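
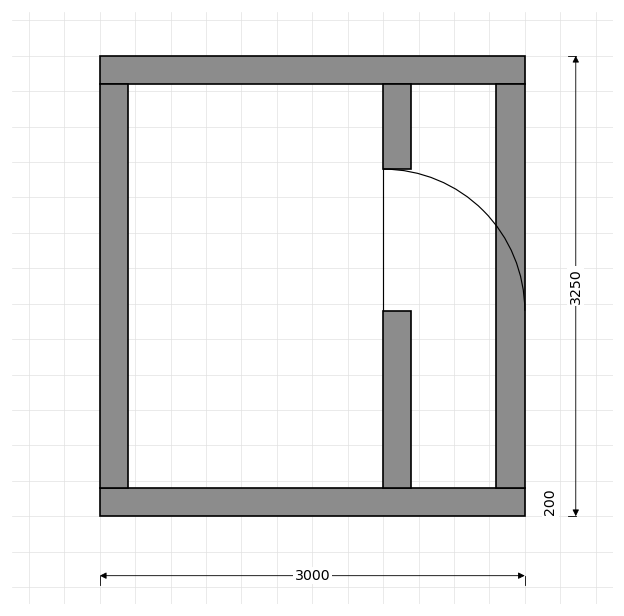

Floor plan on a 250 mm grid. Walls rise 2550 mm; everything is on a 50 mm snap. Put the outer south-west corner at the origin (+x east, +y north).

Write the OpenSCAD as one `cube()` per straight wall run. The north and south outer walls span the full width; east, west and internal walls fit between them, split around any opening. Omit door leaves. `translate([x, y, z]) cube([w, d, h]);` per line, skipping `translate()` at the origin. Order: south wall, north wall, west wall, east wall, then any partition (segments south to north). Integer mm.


cube([3000, 200, 2550]);
translate([0, 3050, 0]) cube([3000, 200, 2550]);
translate([0, 200, 0]) cube([200, 2850, 2550]);
translate([2800, 200, 0]) cube([200, 2850, 2550]);
translate([2000, 200, 0]) cube([200, 1250, 2550]);
translate([2000, 2450, 0]) cube([200, 600, 2550]);


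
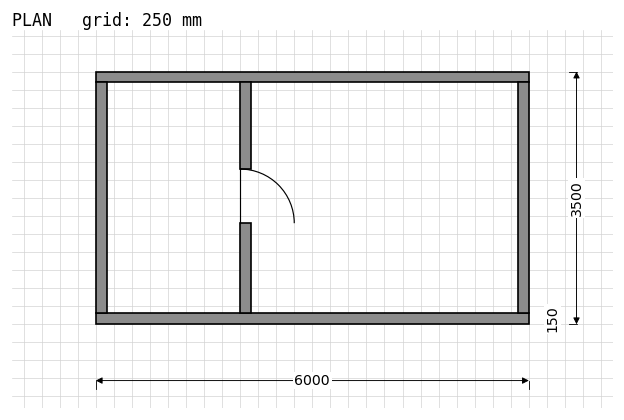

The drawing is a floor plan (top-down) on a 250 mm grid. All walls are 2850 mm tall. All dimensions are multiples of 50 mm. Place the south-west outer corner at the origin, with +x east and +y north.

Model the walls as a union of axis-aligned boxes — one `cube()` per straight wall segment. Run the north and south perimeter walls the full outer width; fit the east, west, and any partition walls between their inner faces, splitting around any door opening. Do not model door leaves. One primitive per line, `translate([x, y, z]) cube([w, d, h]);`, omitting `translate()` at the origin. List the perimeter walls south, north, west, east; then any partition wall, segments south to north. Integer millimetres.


cube([6000, 150, 2850]);
translate([0, 3350, 0]) cube([6000, 150, 2850]);
translate([0, 150, 0]) cube([150, 3200, 2850]);
translate([5850, 150, 0]) cube([150, 3200, 2850]);
translate([2000, 150, 0]) cube([150, 1250, 2850]);
translate([2000, 2150, 0]) cube([150, 1200, 2850]);


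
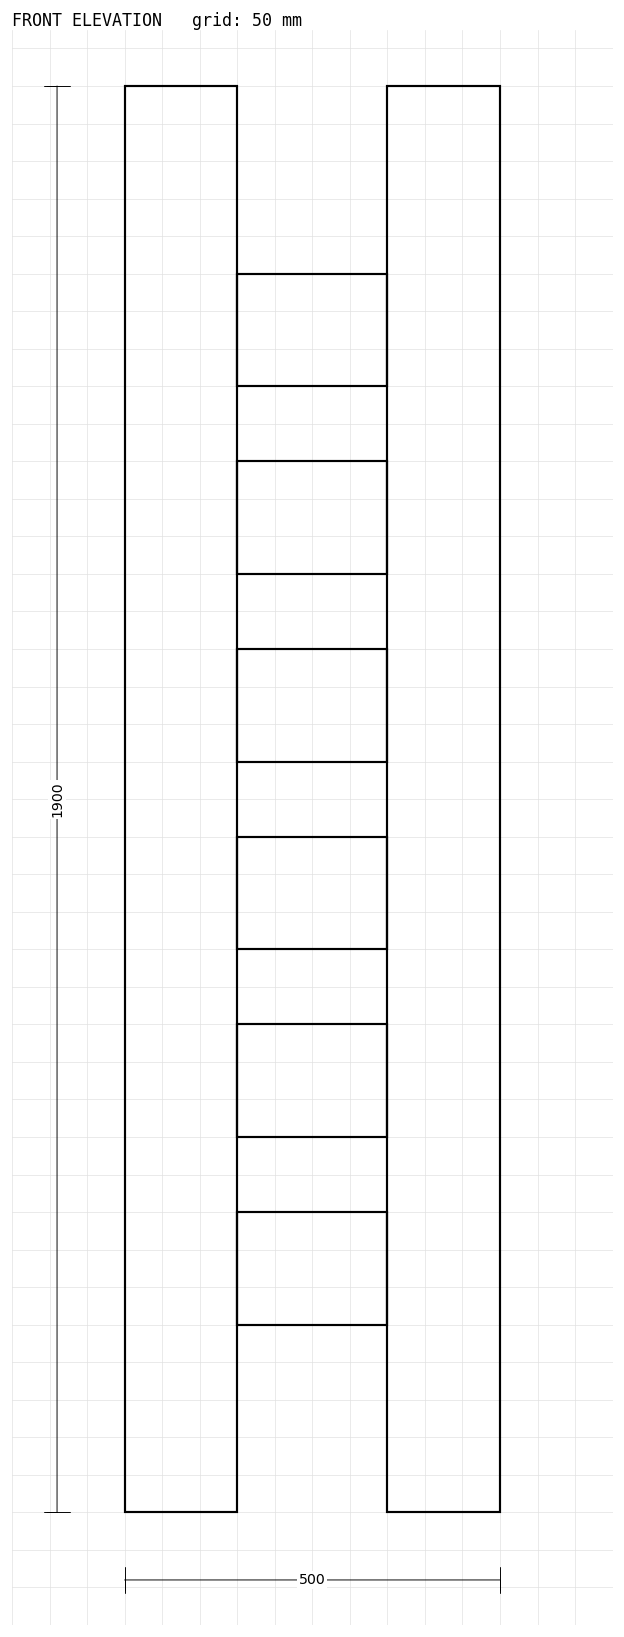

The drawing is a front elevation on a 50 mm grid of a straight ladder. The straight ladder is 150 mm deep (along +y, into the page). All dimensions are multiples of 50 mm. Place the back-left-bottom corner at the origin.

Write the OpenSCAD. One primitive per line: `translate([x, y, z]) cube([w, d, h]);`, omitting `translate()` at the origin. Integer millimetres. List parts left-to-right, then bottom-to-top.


cube([150, 150, 1900]);
translate([150, 0, 250]) cube([200, 150, 150]);
translate([150, 0, 500]) cube([200, 150, 150]);
translate([150, 0, 750]) cube([200, 150, 150]);
translate([150, 0, 1000]) cube([200, 150, 150]);
translate([150, 0, 1250]) cube([200, 150, 150]);
translate([150, 0, 1500]) cube([200, 150, 150]);
translate([350, 0, 0]) cube([150, 150, 1900]);


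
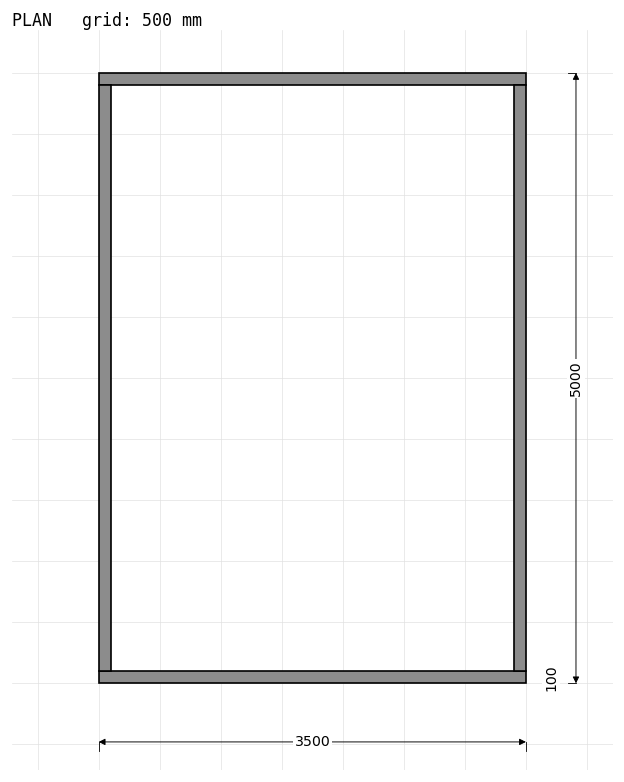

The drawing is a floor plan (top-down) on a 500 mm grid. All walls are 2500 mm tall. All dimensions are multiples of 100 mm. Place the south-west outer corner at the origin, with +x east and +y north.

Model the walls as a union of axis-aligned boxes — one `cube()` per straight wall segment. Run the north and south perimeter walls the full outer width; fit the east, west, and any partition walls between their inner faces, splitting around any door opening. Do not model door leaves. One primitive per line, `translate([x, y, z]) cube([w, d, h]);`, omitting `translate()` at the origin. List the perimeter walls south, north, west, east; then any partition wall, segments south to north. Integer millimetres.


cube([3500, 100, 2500]);
translate([0, 4900, 0]) cube([3500, 100, 2500]);
translate([0, 100, 0]) cube([100, 4800, 2500]);
translate([3400, 100, 0]) cube([100, 4800, 2500]);


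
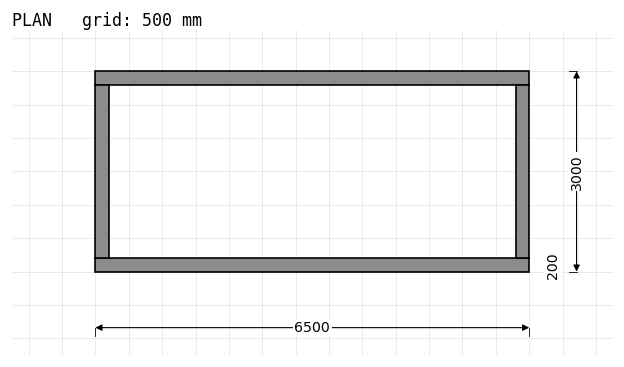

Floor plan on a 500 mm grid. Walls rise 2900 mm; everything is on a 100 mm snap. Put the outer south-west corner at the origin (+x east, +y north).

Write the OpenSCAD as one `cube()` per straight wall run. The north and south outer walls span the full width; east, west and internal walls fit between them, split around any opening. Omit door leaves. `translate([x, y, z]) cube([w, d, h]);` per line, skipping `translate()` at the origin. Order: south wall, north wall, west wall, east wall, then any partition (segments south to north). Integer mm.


cube([6500, 200, 2900]);
translate([0, 2800, 0]) cube([6500, 200, 2900]);
translate([0, 200, 0]) cube([200, 2600, 2900]);
translate([6300, 200, 0]) cube([200, 2600, 2900]);


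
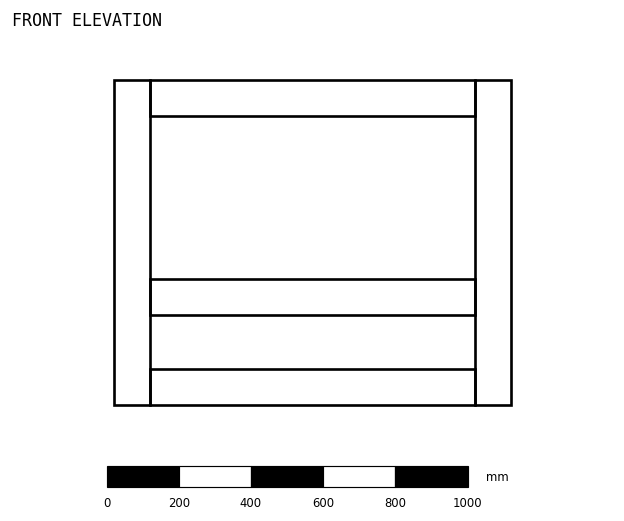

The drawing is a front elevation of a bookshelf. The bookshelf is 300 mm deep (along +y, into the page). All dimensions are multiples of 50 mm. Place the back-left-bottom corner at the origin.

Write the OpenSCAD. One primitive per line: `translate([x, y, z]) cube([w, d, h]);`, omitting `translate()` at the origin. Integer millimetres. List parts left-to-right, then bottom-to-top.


cube([100, 300, 900]);
translate([100, 0, 0]) cube([900, 300, 100]);
translate([100, 0, 250]) cube([900, 300, 100]);
translate([100, 0, 800]) cube([900, 300, 100]);
translate([1000, 0, 0]) cube([100, 300, 900]);


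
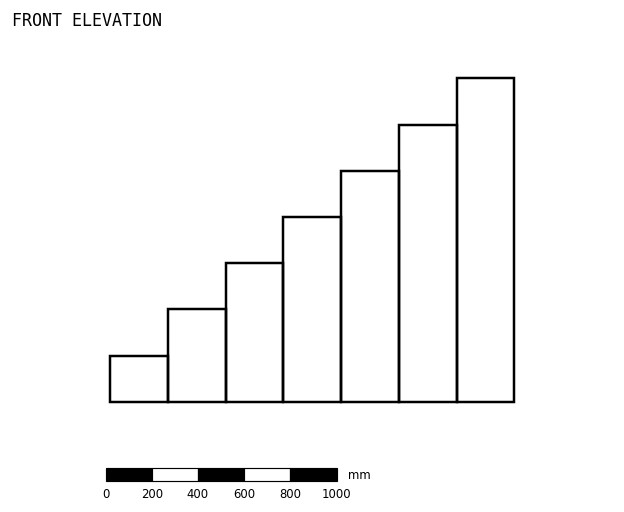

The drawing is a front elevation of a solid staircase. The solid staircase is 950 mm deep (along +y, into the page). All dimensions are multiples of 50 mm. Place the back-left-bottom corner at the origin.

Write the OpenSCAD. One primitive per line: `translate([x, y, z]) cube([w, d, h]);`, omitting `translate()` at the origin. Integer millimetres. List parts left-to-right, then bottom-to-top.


cube([250, 950, 200]);
translate([250, 0, 0]) cube([250, 950, 400]);
translate([500, 0, 0]) cube([250, 950, 600]);
translate([750, 0, 0]) cube([250, 950, 800]);
translate([1000, 0, 0]) cube([250, 950, 1000]);
translate([1250, 0, 0]) cube([250, 950, 1200]);
translate([1500, 0, 0]) cube([250, 950, 1400]);


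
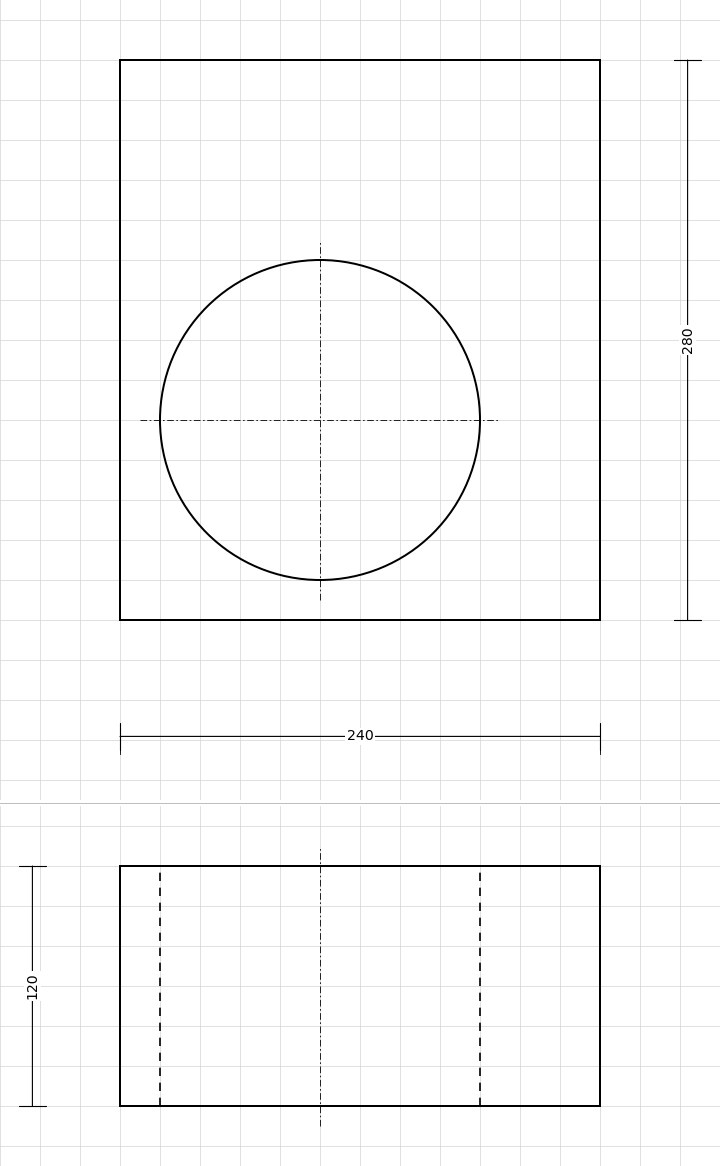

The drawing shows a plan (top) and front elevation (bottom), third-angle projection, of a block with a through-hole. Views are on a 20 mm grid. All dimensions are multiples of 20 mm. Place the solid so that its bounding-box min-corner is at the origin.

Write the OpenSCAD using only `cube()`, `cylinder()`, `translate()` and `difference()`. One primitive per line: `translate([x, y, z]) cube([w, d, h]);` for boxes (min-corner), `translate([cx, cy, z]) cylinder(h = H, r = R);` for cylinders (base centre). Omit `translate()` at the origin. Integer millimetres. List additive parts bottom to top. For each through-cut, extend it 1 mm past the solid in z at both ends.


difference() {
  cube([240, 280, 120]);
  translate([100, 100, -1]) cylinder(h = 122, r = 80);
}


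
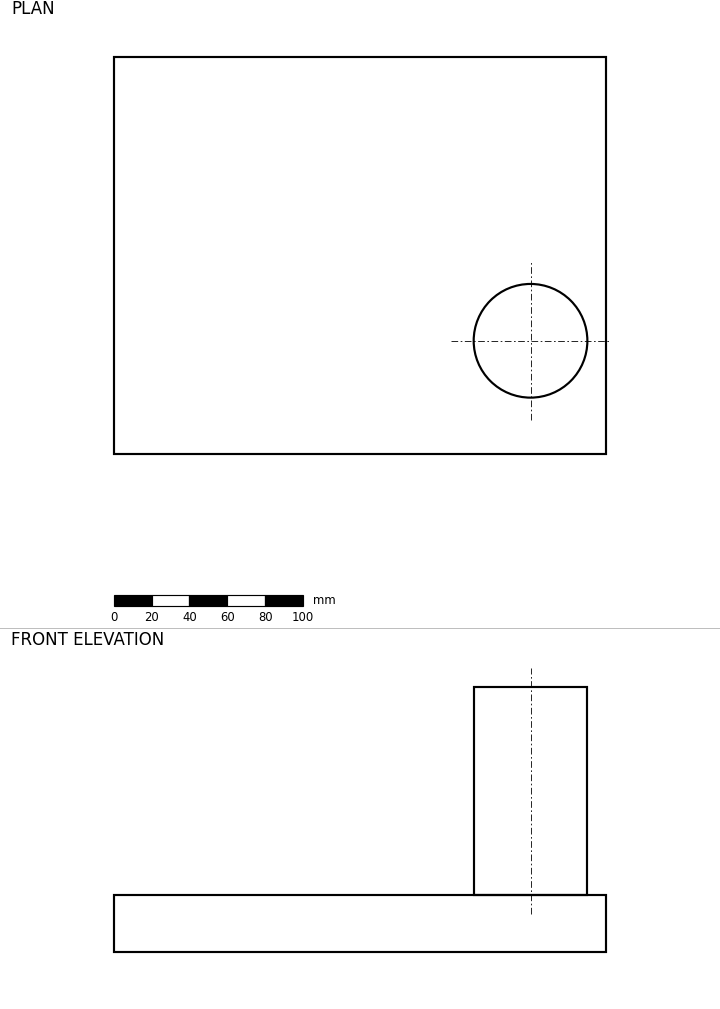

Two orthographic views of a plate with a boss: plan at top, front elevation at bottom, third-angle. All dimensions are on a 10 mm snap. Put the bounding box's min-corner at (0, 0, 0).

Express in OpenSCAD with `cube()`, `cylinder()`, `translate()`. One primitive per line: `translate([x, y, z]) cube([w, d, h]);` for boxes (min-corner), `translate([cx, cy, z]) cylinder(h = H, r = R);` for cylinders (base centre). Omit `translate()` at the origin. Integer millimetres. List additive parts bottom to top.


cube([260, 210, 30]);
translate([220, 60, 30]) cylinder(h = 110, r = 30);


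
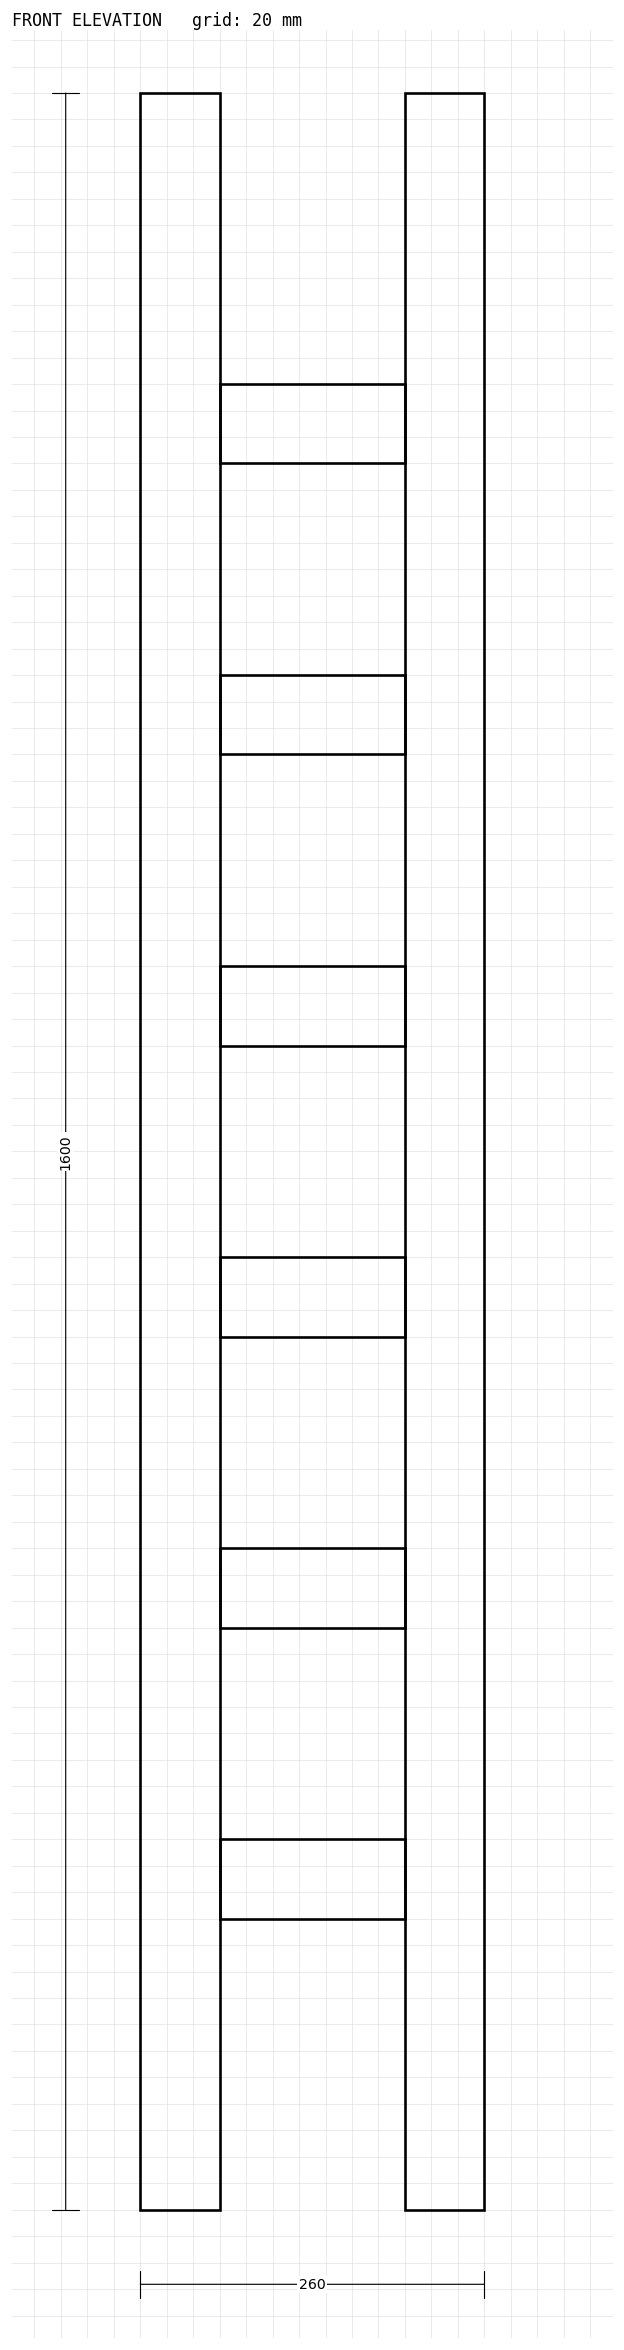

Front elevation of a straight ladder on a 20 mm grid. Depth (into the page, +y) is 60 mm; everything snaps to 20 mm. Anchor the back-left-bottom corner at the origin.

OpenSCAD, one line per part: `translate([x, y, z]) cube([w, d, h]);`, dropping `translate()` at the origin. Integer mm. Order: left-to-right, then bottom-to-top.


cube([60, 60, 1600]);
translate([60, 0, 220]) cube([140, 60, 60]);
translate([60, 0, 440]) cube([140, 60, 60]);
translate([60, 0, 660]) cube([140, 60, 60]);
translate([60, 0, 880]) cube([140, 60, 60]);
translate([60, 0, 1100]) cube([140, 60, 60]);
translate([60, 0, 1320]) cube([140, 60, 60]);
translate([200, 0, 0]) cube([60, 60, 1600]);


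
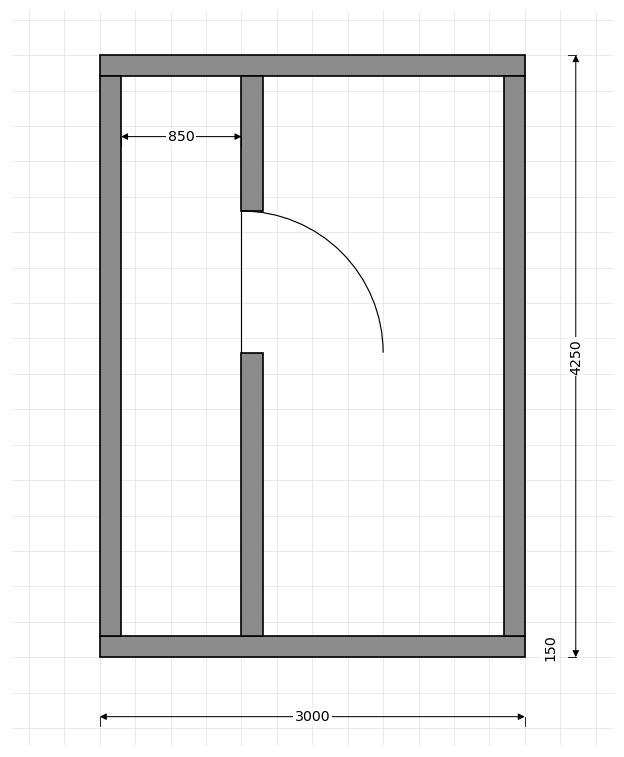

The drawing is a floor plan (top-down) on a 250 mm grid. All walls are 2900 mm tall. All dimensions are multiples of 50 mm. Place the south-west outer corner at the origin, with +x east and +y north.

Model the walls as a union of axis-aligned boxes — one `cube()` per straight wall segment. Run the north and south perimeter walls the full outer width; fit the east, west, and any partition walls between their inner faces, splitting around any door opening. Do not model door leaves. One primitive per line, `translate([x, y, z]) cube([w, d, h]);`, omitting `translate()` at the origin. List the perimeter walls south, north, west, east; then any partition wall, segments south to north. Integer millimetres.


cube([3000, 150, 2900]);
translate([0, 4100, 0]) cube([3000, 150, 2900]);
translate([0, 150, 0]) cube([150, 3950, 2900]);
translate([2850, 150, 0]) cube([150, 3950, 2900]);
translate([1000, 150, 0]) cube([150, 2000, 2900]);
translate([1000, 3150, 0]) cube([150, 950, 2900]);


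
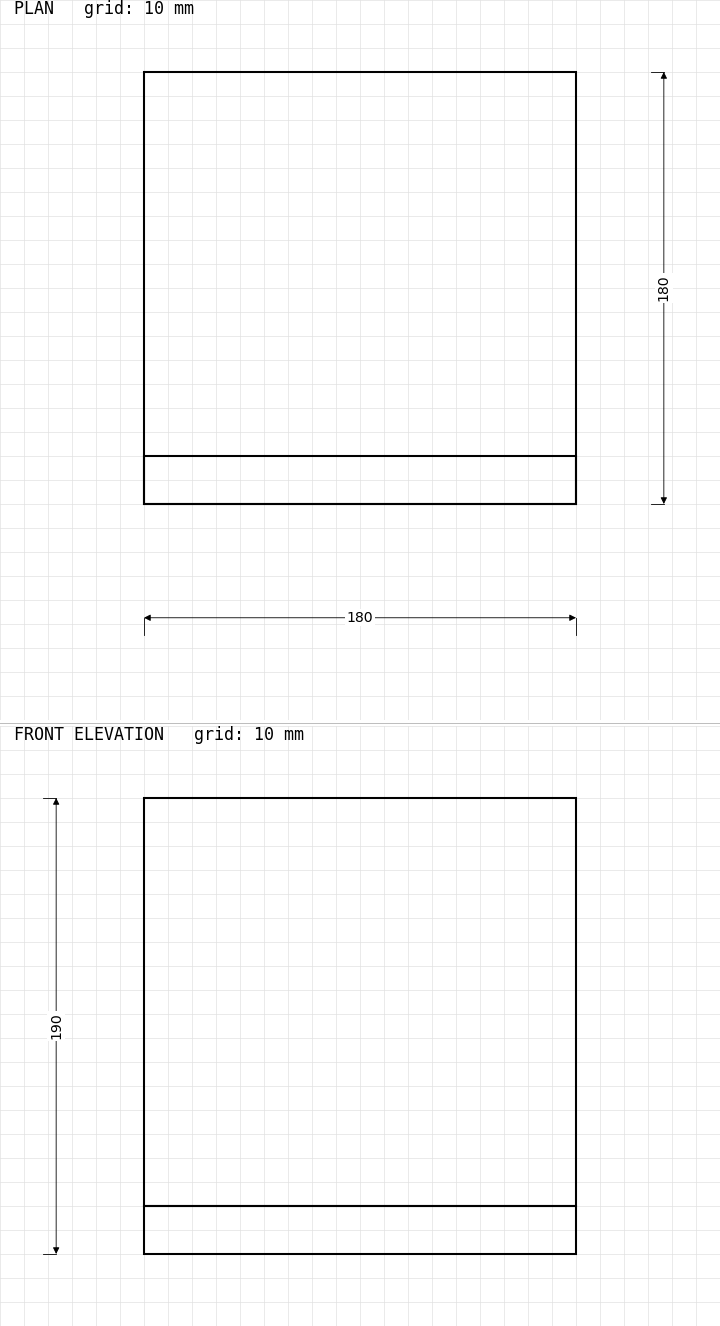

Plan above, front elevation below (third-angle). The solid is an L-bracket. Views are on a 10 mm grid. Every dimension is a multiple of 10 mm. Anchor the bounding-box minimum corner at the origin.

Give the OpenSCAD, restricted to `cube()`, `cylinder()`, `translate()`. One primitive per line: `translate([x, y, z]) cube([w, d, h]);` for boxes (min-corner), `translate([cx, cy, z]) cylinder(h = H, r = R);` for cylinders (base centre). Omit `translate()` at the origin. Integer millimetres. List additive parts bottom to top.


cube([180, 180, 20]);
translate([0, 0, 20]) cube([180, 20, 170]);


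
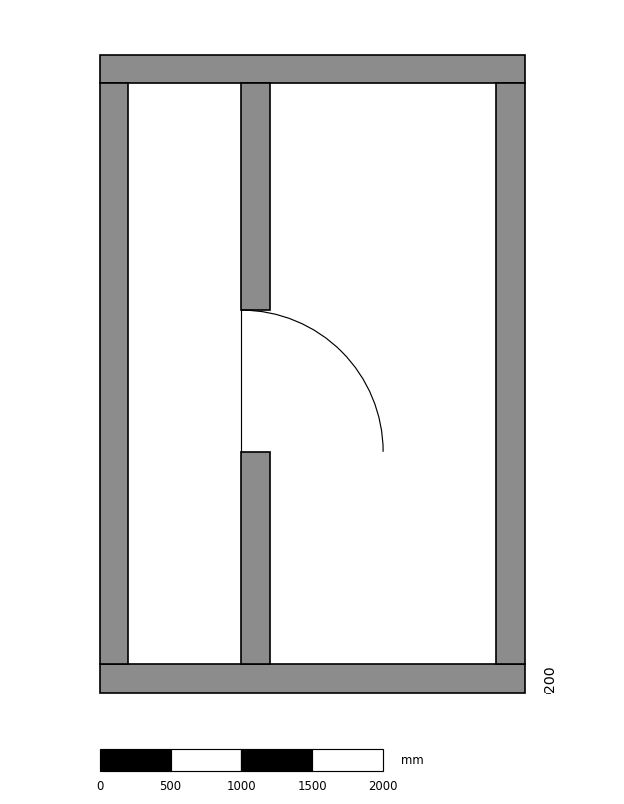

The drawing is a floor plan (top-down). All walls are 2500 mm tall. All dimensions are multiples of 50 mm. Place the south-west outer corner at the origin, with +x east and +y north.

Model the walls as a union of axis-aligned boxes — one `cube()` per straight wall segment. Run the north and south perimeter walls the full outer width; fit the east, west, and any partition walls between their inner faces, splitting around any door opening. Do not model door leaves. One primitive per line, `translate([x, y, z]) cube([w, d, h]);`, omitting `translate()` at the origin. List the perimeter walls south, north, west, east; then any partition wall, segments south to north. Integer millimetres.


cube([3000, 200, 2500]);
translate([0, 4300, 0]) cube([3000, 200, 2500]);
translate([0, 200, 0]) cube([200, 4100, 2500]);
translate([2800, 200, 0]) cube([200, 4100, 2500]);
translate([1000, 200, 0]) cube([200, 1500, 2500]);
translate([1000, 2700, 0]) cube([200, 1600, 2500]);


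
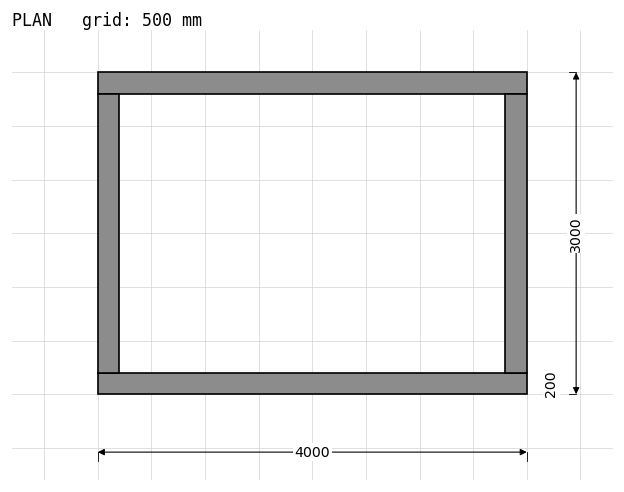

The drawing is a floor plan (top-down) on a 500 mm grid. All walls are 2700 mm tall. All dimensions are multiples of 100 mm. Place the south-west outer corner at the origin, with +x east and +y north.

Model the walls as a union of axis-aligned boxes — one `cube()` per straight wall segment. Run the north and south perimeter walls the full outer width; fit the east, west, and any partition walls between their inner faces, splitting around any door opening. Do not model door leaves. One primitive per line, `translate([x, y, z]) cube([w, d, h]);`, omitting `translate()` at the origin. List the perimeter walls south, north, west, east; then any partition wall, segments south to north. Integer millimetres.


cube([4000, 200, 2700]);
translate([0, 2800, 0]) cube([4000, 200, 2700]);
translate([0, 200, 0]) cube([200, 2600, 2700]);
translate([3800, 200, 0]) cube([200, 2600, 2700]);


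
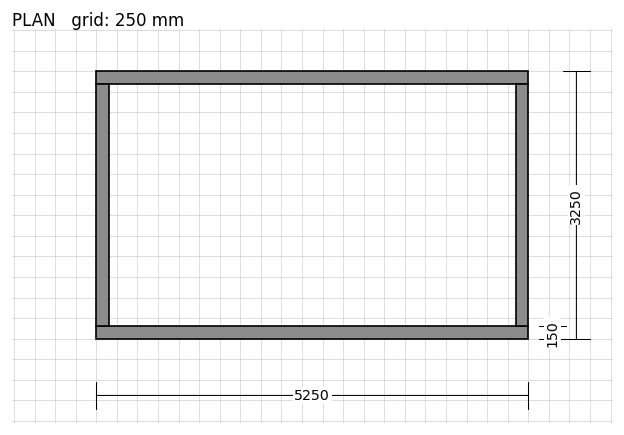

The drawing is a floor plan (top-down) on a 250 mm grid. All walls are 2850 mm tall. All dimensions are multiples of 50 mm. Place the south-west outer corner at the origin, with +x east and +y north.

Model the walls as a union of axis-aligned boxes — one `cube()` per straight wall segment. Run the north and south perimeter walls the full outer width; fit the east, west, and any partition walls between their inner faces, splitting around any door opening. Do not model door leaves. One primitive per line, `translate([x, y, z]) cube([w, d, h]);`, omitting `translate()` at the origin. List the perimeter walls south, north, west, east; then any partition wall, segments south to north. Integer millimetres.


cube([5250, 150, 2850]);
translate([0, 3100, 0]) cube([5250, 150, 2850]);
translate([0, 150, 0]) cube([150, 2950, 2850]);
translate([5100, 150, 0]) cube([150, 2950, 2850]);


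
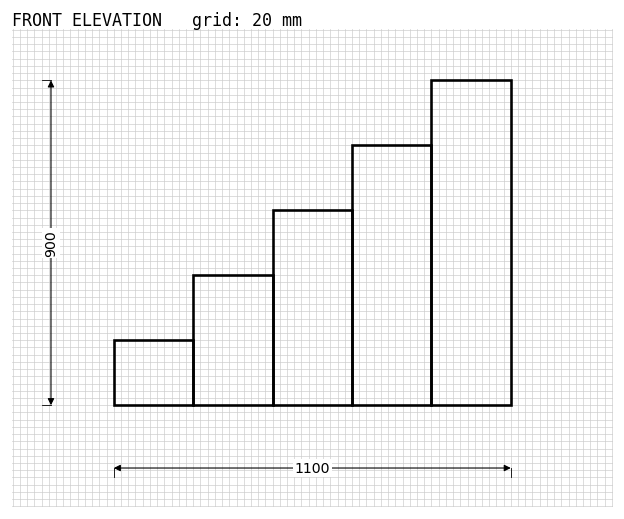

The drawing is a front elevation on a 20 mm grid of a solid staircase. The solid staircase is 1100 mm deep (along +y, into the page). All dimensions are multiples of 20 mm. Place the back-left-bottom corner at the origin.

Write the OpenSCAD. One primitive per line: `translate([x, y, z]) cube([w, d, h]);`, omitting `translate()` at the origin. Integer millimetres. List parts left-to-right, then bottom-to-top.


cube([220, 1100, 180]);
translate([220, 0, 0]) cube([220, 1100, 360]);
translate([440, 0, 0]) cube([220, 1100, 540]);
translate([660, 0, 0]) cube([220, 1100, 720]);
translate([880, 0, 0]) cube([220, 1100, 900]);


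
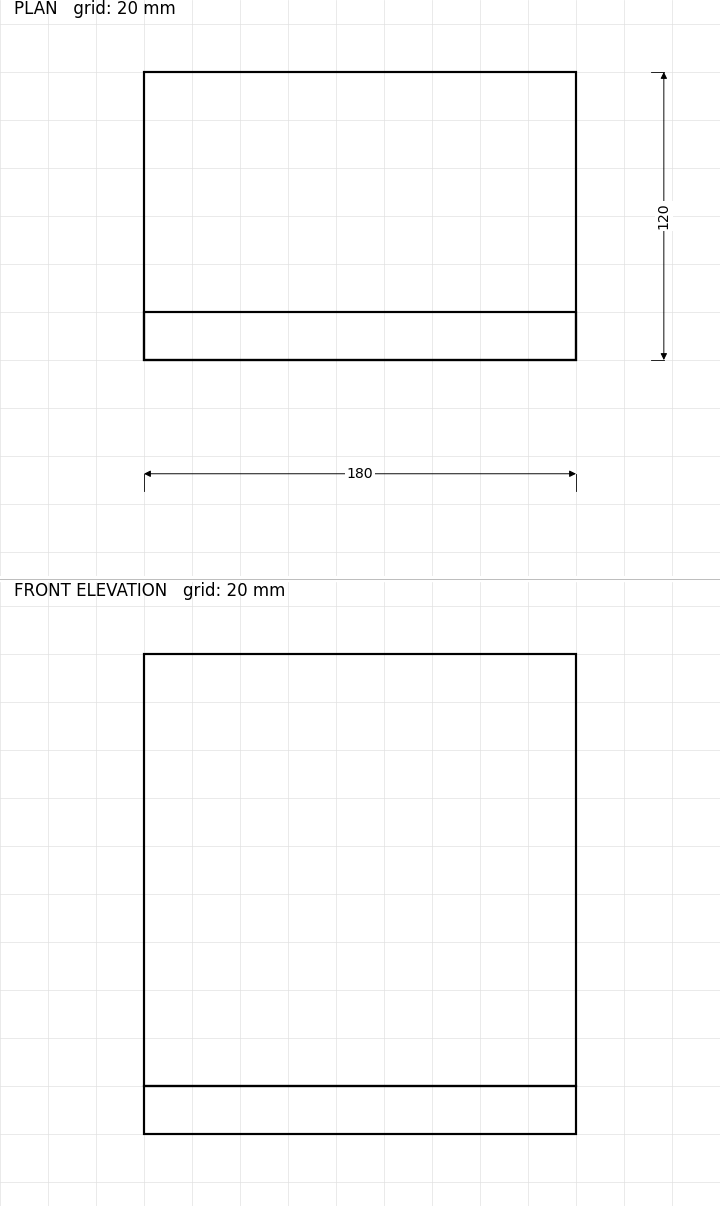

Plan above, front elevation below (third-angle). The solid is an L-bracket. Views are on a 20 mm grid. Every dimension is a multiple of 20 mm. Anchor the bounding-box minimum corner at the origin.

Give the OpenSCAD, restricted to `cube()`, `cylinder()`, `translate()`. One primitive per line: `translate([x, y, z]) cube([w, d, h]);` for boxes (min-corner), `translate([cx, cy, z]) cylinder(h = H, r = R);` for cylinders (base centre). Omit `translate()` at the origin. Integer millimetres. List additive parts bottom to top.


cube([180, 120, 20]);
translate([0, 0, 20]) cube([180, 20, 180]);


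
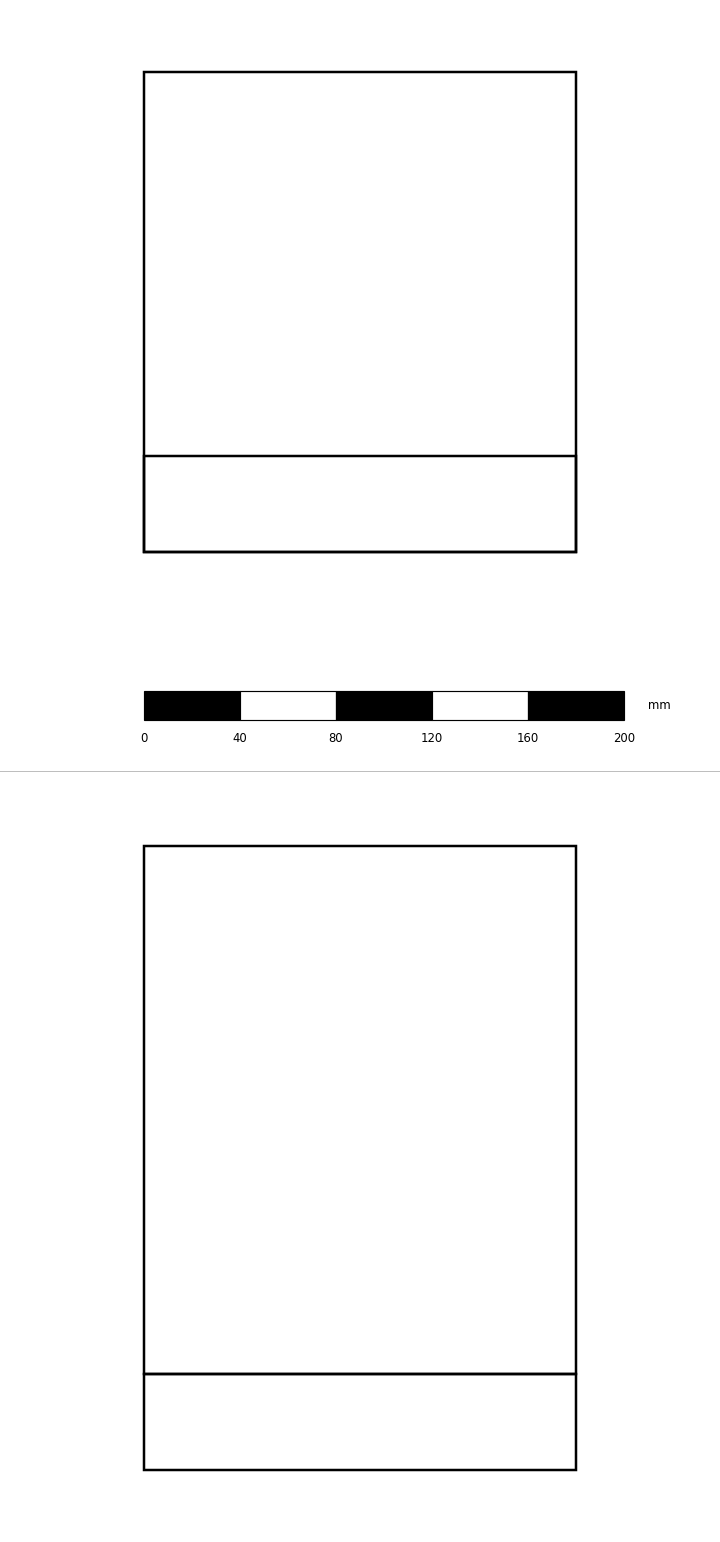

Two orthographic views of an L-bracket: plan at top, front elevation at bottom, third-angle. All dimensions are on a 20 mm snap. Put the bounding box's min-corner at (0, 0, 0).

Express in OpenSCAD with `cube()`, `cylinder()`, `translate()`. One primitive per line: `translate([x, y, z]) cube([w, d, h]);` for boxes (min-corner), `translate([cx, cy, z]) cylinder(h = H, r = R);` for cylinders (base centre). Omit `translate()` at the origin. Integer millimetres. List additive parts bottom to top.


cube([180, 200, 40]);
translate([0, 0, 40]) cube([180, 40, 220]);


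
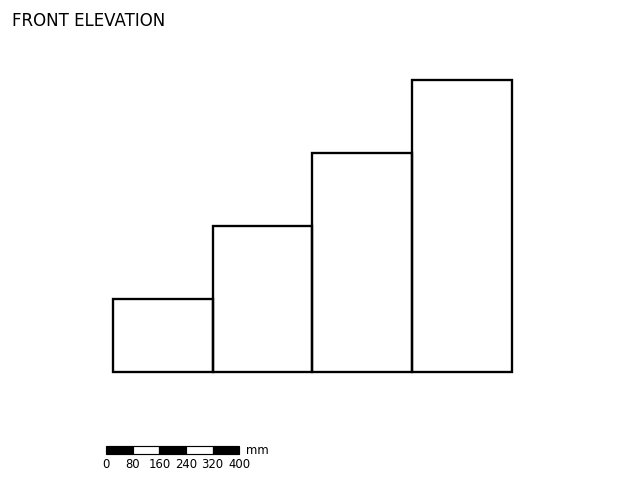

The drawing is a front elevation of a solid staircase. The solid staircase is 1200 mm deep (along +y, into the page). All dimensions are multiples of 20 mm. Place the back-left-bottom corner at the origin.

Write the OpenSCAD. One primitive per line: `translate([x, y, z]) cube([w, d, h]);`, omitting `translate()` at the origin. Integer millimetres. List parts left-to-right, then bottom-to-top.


cube([300, 1200, 220]);
translate([300, 0, 0]) cube([300, 1200, 440]);
translate([600, 0, 0]) cube([300, 1200, 660]);
translate([900, 0, 0]) cube([300, 1200, 880]);


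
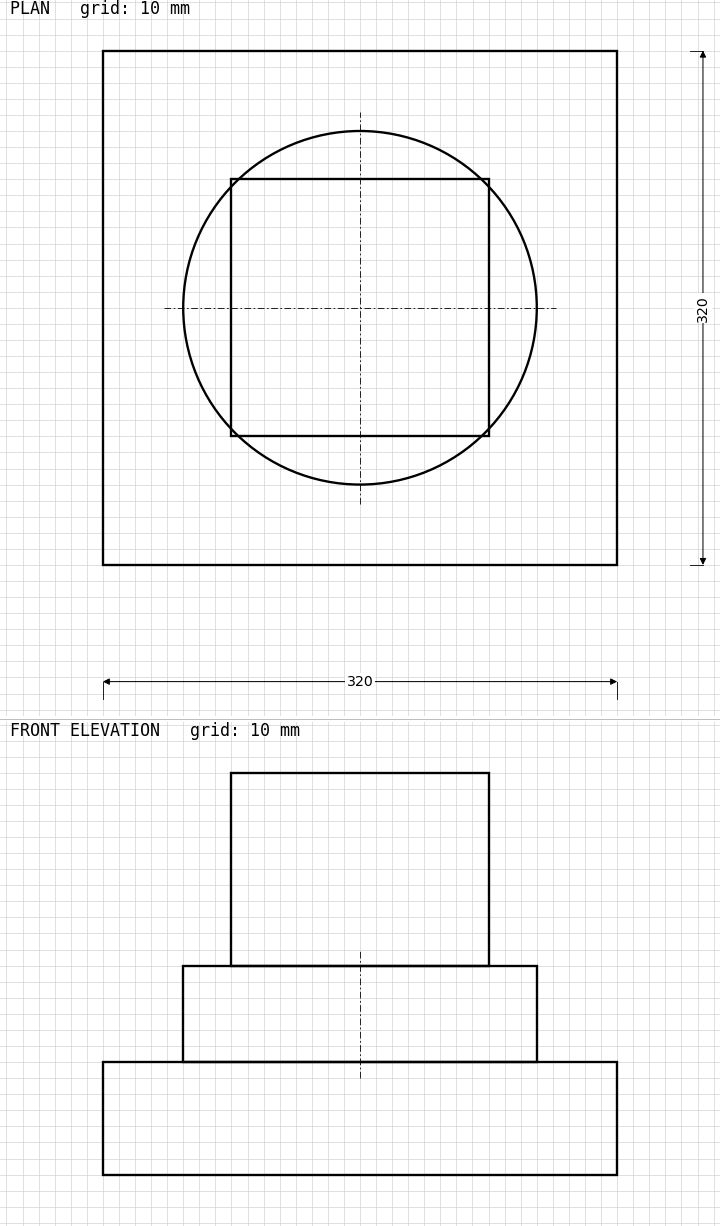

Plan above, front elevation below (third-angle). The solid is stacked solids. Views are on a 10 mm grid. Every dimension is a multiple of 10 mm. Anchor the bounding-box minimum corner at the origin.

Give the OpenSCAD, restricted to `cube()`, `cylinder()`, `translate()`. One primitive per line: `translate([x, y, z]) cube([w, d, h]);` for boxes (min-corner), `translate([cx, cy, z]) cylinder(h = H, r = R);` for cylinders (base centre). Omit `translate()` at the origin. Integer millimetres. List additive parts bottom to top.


cube([320, 320, 70]);
translate([160, 160, 70]) cylinder(h = 60, r = 110);
translate([80, 80, 130]) cube([160, 160, 120]);


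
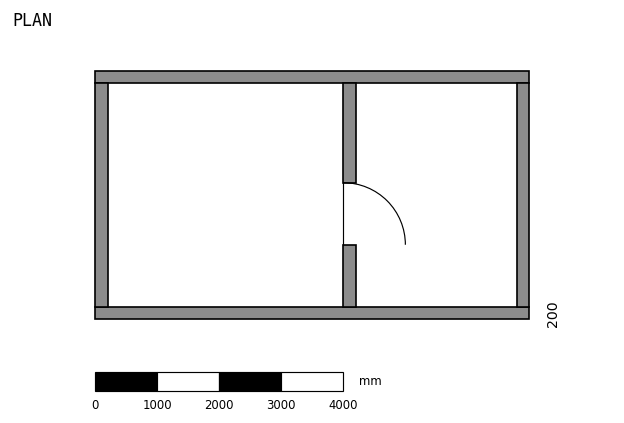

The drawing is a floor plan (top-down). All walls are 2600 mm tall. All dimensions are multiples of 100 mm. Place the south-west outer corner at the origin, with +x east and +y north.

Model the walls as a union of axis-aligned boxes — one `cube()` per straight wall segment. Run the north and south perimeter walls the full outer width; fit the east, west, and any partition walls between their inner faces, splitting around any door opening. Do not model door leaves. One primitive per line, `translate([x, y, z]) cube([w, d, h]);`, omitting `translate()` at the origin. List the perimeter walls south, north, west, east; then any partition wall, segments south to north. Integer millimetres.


cube([7000, 200, 2600]);
translate([0, 3800, 0]) cube([7000, 200, 2600]);
translate([0, 200, 0]) cube([200, 3600, 2600]);
translate([6800, 200, 0]) cube([200, 3600, 2600]);
translate([4000, 200, 0]) cube([200, 1000, 2600]);
translate([4000, 2200, 0]) cube([200, 1600, 2600]);


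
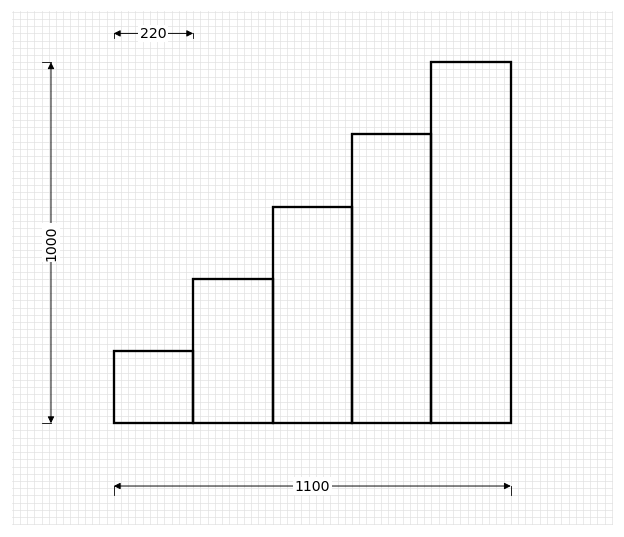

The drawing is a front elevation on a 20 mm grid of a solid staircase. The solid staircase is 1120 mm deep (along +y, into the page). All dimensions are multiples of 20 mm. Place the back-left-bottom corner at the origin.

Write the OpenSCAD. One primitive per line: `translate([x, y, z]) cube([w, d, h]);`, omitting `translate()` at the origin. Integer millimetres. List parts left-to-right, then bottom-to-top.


cube([220, 1120, 200]);
translate([220, 0, 0]) cube([220, 1120, 400]);
translate([440, 0, 0]) cube([220, 1120, 600]);
translate([660, 0, 0]) cube([220, 1120, 800]);
translate([880, 0, 0]) cube([220, 1120, 1000]);


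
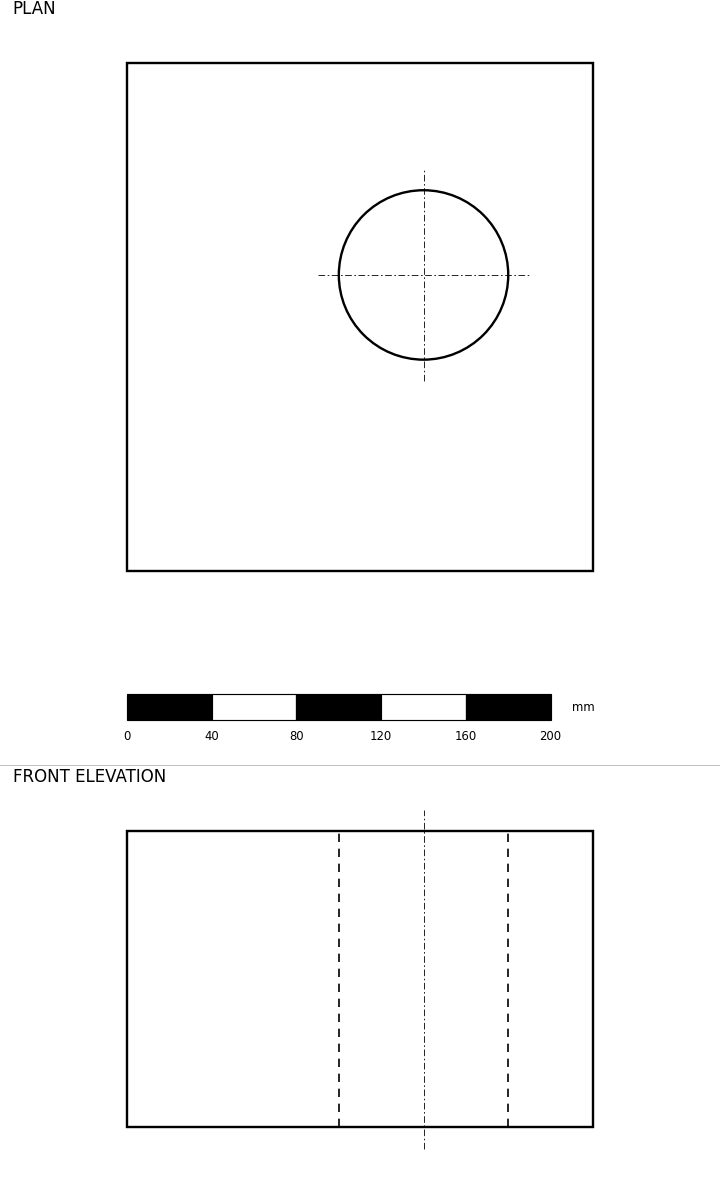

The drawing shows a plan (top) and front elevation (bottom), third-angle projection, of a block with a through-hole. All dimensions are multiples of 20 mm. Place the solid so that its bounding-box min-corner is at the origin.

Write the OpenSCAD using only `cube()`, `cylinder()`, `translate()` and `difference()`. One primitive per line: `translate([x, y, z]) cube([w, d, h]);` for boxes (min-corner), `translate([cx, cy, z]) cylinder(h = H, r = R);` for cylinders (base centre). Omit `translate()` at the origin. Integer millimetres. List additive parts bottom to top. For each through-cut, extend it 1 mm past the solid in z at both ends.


difference() {
  cube([220, 240, 140]);
  translate([140, 140, -1]) cylinder(h = 142, r = 40);
}


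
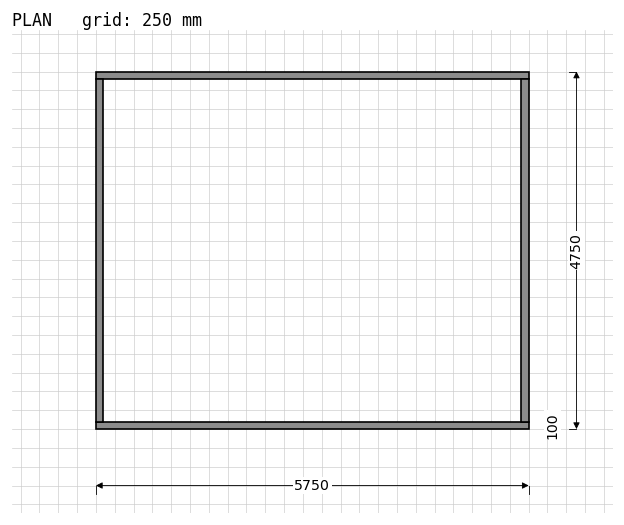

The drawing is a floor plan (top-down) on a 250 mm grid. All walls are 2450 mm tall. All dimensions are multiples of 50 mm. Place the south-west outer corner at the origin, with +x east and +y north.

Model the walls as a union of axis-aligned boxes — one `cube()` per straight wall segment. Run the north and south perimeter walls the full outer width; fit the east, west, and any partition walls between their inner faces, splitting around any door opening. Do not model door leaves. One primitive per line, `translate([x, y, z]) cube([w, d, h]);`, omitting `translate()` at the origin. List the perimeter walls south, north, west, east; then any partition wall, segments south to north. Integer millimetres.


cube([5750, 100, 2450]);
translate([0, 4650, 0]) cube([5750, 100, 2450]);
translate([0, 100, 0]) cube([100, 4550, 2450]);
translate([5650, 100, 0]) cube([100, 4550, 2450]);


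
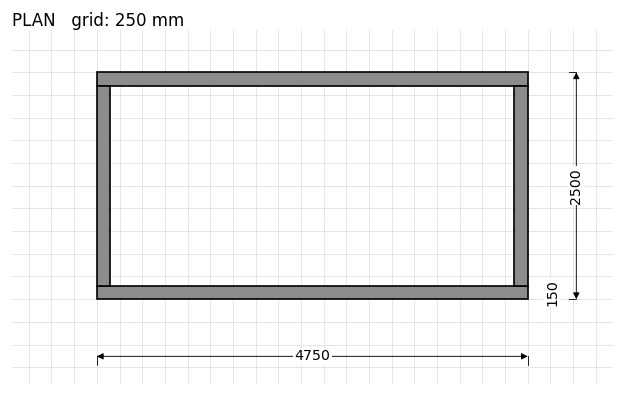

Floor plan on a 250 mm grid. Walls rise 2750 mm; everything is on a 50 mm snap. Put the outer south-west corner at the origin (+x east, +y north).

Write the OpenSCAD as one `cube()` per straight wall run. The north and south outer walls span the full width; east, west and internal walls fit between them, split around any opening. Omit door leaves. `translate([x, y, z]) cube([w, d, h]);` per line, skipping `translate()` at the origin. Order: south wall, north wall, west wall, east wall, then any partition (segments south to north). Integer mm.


cube([4750, 150, 2750]);
translate([0, 2350, 0]) cube([4750, 150, 2750]);
translate([0, 150, 0]) cube([150, 2200, 2750]);
translate([4600, 150, 0]) cube([150, 2200, 2750]);


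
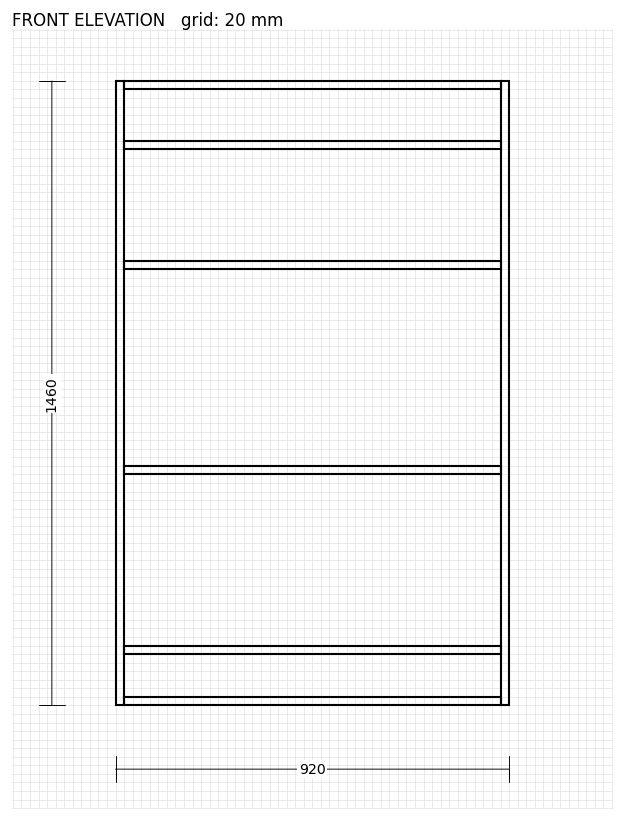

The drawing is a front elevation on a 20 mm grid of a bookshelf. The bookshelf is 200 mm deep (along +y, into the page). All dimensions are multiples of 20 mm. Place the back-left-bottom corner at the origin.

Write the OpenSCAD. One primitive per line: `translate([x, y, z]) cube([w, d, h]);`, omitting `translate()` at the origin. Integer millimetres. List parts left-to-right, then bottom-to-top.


cube([20, 200, 1460]);
translate([20, 0, 0]) cube([880, 200, 20]);
translate([20, 0, 120]) cube([880, 200, 20]);
translate([20, 0, 540]) cube([880, 200, 20]);
translate([20, 0, 1020]) cube([880, 200, 20]);
translate([20, 0, 1300]) cube([880, 200, 20]);
translate([20, 0, 1440]) cube([880, 200, 20]);
translate([900, 0, 0]) cube([20, 200, 1460]);


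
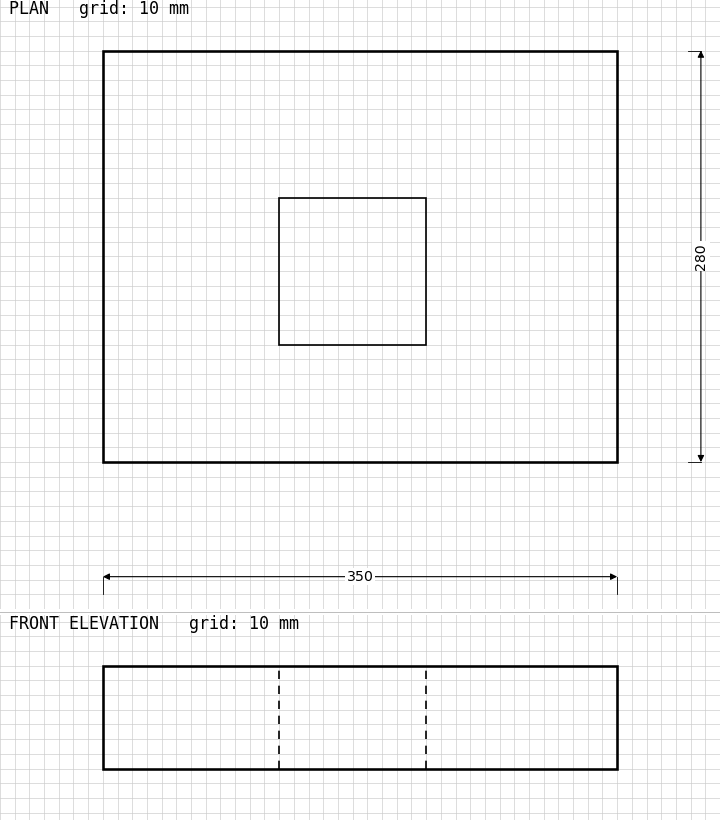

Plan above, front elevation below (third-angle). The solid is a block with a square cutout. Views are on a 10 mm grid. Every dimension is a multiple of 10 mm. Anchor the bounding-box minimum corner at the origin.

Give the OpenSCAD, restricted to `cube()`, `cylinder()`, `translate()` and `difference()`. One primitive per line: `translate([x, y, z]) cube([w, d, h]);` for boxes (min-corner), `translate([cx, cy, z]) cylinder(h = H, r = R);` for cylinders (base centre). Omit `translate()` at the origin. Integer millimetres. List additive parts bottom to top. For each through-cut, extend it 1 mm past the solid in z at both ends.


difference() {
  cube([350, 280, 70]);
  translate([120, 80, -1]) cube([100, 100, 72]);
}


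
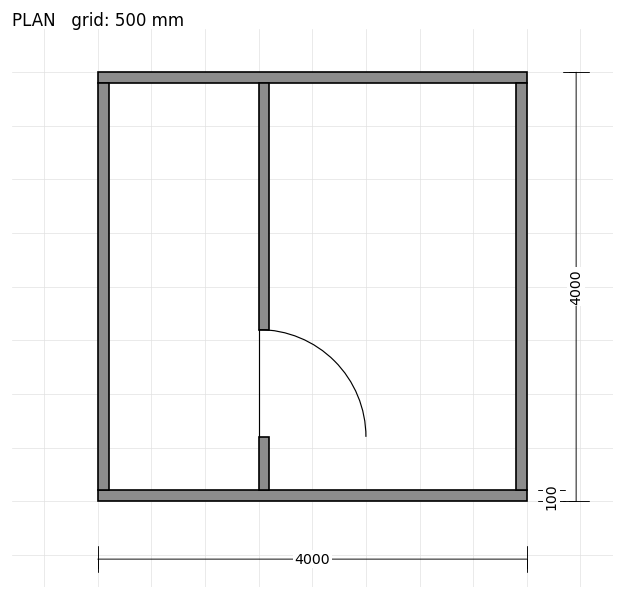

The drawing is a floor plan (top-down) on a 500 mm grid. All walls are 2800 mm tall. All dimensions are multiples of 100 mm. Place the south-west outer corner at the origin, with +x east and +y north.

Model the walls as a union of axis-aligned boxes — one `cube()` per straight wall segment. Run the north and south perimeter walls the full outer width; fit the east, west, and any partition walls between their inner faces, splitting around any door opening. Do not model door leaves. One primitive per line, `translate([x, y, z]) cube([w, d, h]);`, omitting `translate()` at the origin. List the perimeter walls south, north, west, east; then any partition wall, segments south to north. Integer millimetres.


cube([4000, 100, 2800]);
translate([0, 3900, 0]) cube([4000, 100, 2800]);
translate([0, 100, 0]) cube([100, 3800, 2800]);
translate([3900, 100, 0]) cube([100, 3800, 2800]);
translate([1500, 100, 0]) cube([100, 500, 2800]);
translate([1500, 1600, 0]) cube([100, 2300, 2800]);


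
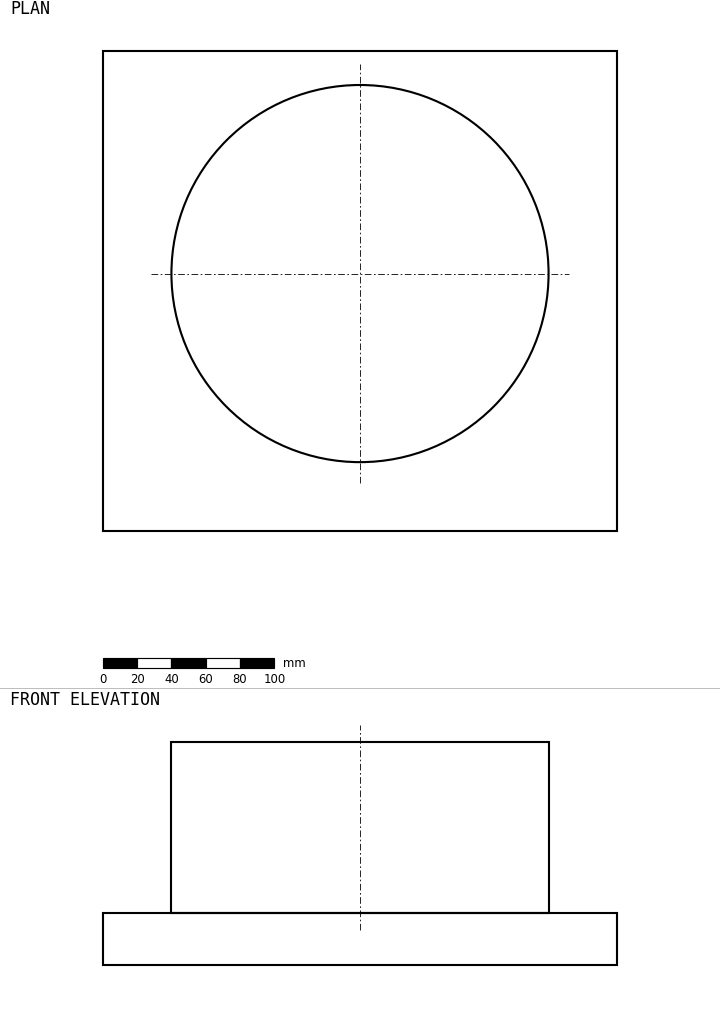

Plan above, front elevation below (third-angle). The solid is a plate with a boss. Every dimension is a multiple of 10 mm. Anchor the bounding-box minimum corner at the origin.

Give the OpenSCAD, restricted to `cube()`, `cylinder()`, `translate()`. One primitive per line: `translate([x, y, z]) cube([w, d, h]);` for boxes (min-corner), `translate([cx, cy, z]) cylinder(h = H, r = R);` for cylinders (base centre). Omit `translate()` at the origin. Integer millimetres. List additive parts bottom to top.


cube([300, 280, 30]);
translate([150, 150, 30]) cylinder(h = 100, r = 110);


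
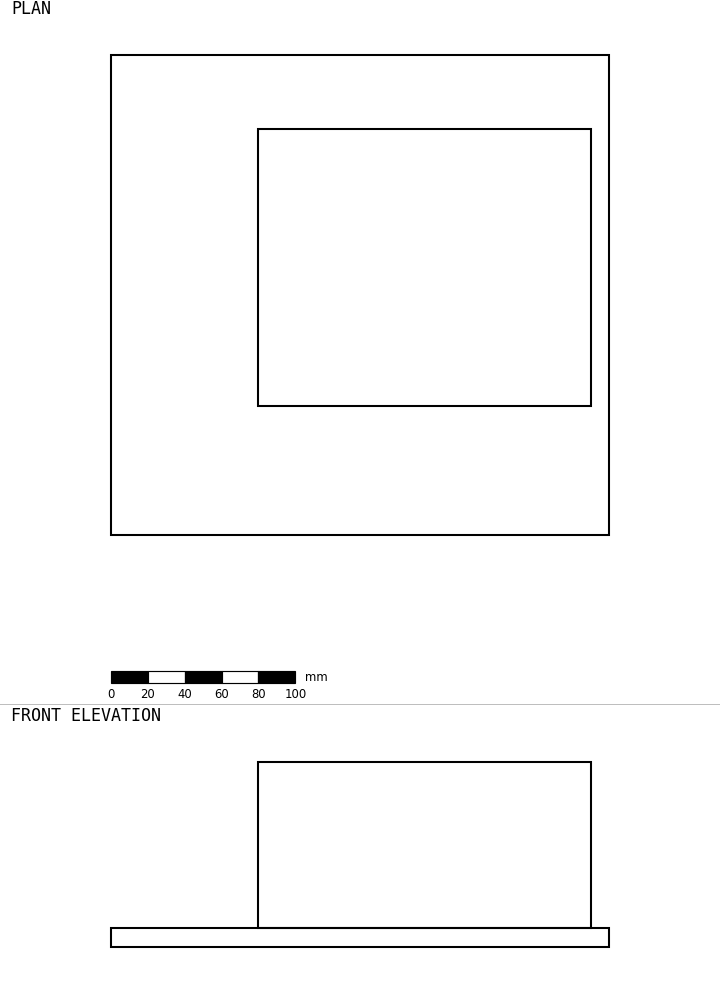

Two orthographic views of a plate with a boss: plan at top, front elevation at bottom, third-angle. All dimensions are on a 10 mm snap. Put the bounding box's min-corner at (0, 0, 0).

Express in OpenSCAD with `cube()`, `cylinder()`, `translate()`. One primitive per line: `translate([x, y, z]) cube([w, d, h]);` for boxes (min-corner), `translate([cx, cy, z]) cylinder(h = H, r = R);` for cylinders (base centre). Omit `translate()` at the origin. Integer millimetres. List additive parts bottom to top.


cube([270, 260, 10]);
translate([80, 70, 10]) cube([180, 150, 90]);


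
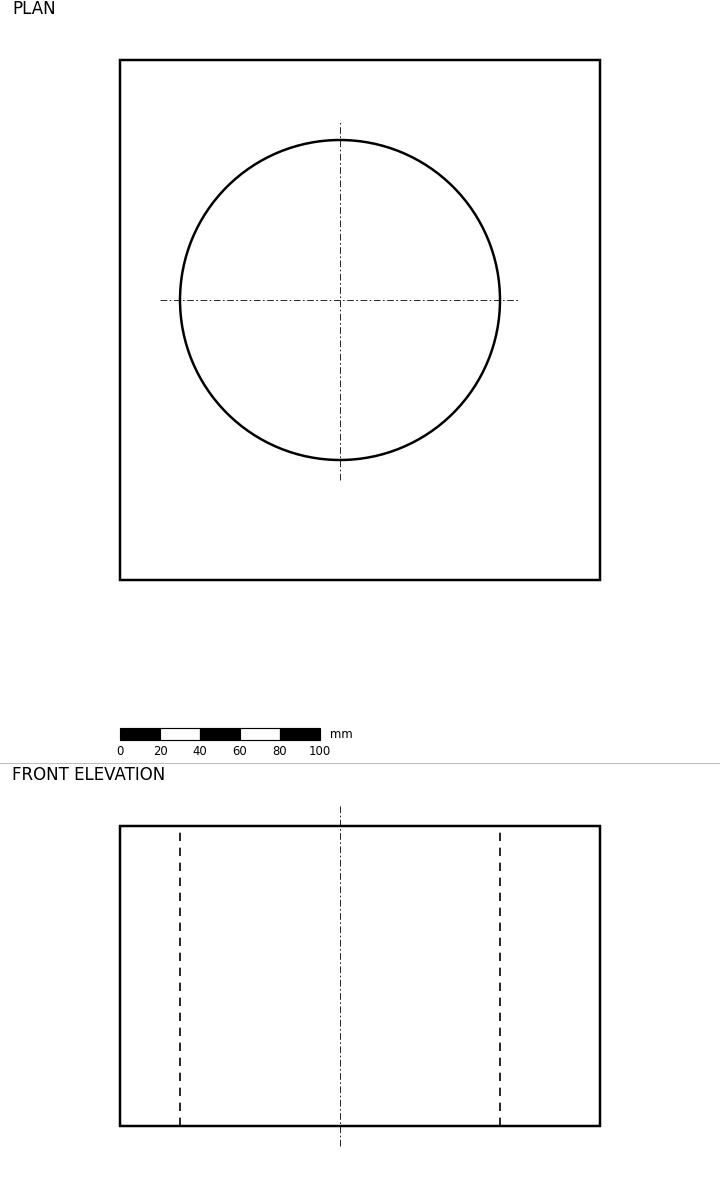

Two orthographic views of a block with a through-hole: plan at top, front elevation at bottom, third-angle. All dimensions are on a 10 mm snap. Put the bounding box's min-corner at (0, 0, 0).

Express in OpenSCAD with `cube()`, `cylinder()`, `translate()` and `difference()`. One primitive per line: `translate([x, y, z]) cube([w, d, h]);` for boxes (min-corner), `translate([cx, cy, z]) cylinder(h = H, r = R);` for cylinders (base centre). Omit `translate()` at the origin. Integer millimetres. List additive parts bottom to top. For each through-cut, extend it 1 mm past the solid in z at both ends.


difference() {
  cube([240, 260, 150]);
  translate([110, 140, -1]) cylinder(h = 152, r = 80);
}


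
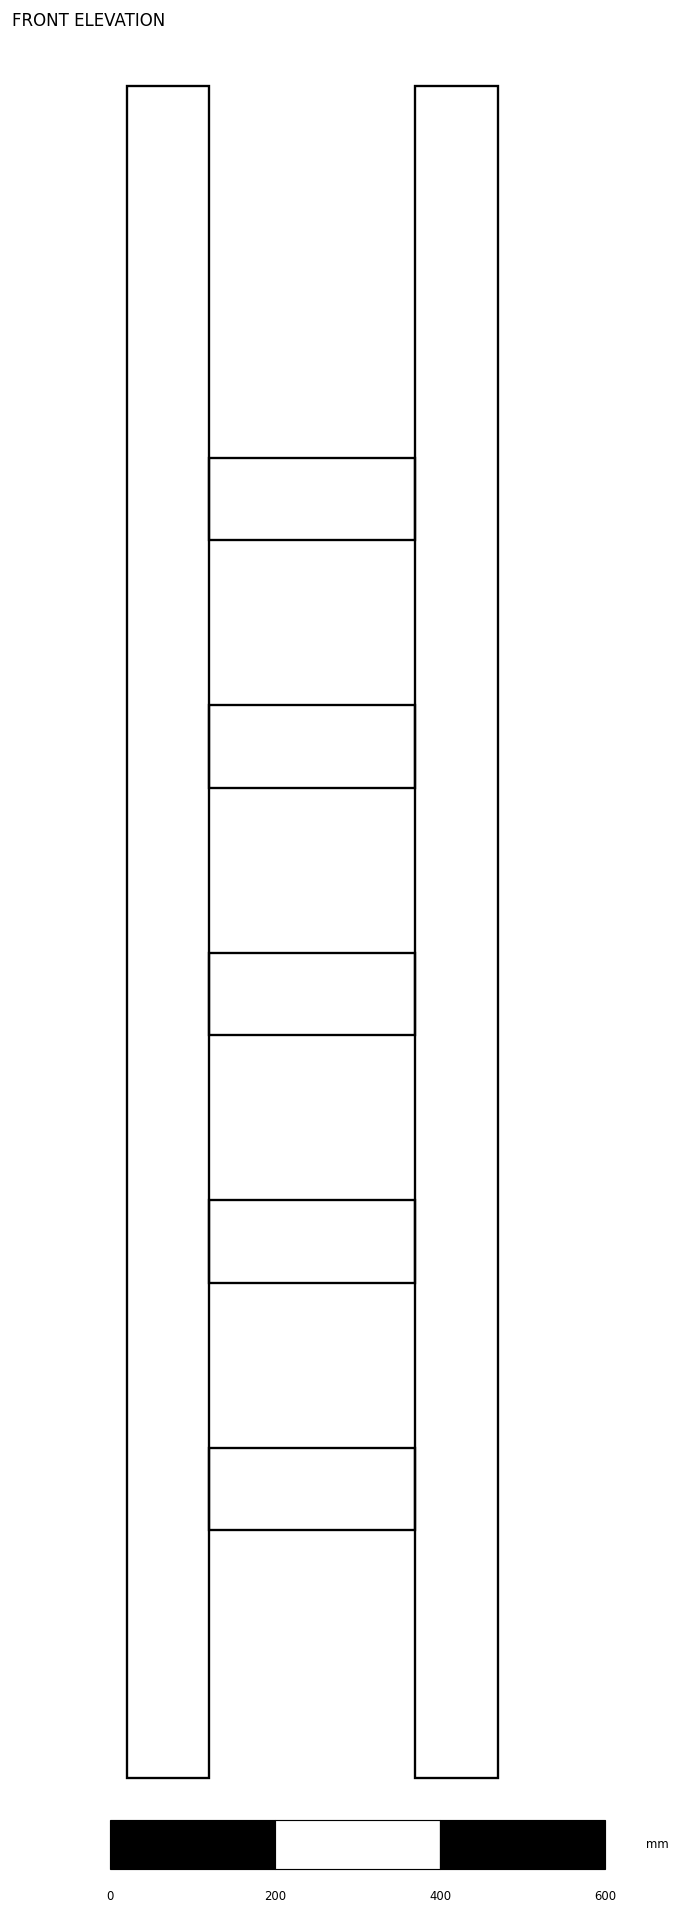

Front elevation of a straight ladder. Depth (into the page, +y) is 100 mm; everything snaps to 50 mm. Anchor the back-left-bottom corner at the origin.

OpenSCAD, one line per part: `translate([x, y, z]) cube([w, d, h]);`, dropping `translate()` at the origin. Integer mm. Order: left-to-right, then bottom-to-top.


cube([100, 100, 2050]);
translate([100, 0, 300]) cube([250, 100, 100]);
translate([100, 0, 600]) cube([250, 100, 100]);
translate([100, 0, 900]) cube([250, 100, 100]);
translate([100, 0, 1200]) cube([250, 100, 100]);
translate([100, 0, 1500]) cube([250, 100, 100]);
translate([350, 0, 0]) cube([100, 100, 2050]);


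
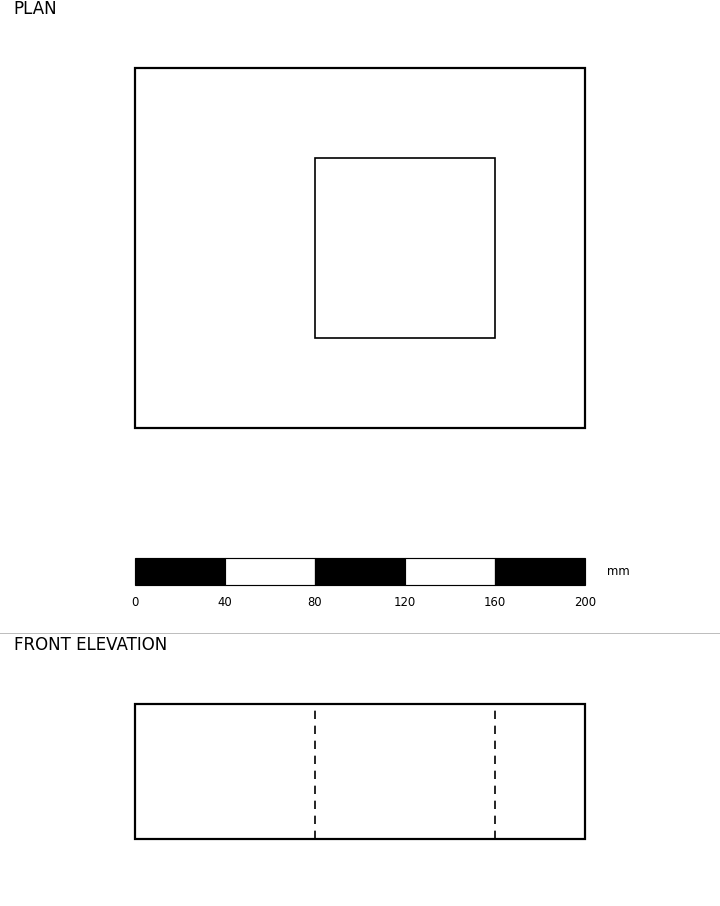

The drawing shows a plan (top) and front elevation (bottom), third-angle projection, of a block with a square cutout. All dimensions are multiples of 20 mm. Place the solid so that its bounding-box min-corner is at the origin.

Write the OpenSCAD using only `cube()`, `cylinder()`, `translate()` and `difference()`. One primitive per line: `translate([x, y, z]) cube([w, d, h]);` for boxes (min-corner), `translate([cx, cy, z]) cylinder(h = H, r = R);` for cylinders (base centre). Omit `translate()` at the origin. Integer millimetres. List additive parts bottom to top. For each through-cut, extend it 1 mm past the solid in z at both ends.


difference() {
  cube([200, 160, 60]);
  translate([80, 40, -1]) cube([80, 80, 62]);
}


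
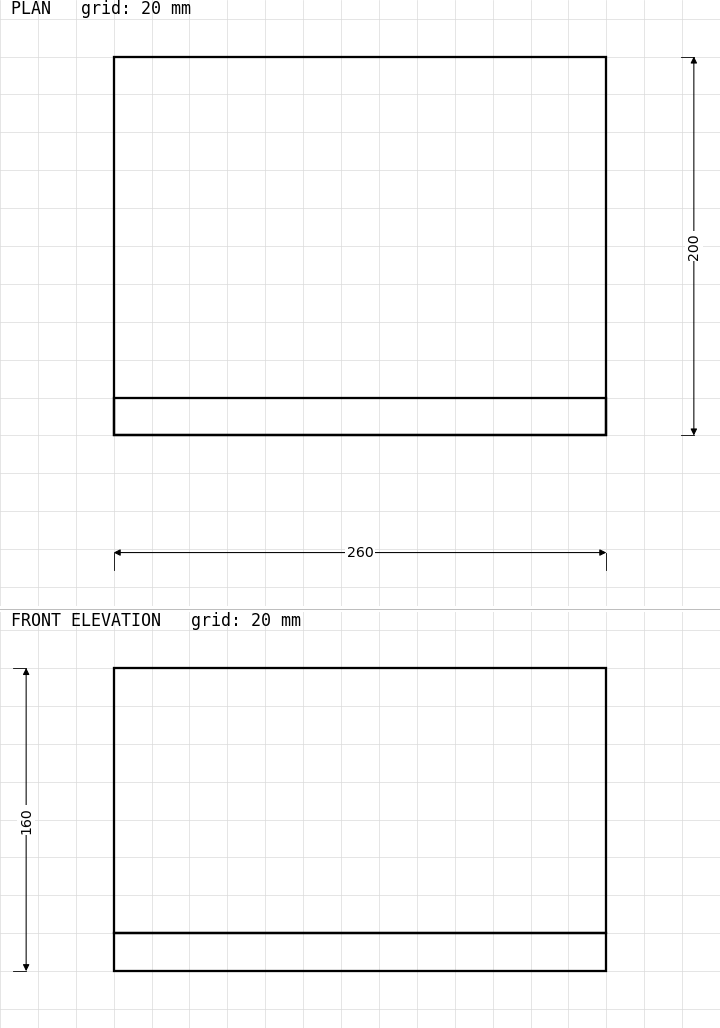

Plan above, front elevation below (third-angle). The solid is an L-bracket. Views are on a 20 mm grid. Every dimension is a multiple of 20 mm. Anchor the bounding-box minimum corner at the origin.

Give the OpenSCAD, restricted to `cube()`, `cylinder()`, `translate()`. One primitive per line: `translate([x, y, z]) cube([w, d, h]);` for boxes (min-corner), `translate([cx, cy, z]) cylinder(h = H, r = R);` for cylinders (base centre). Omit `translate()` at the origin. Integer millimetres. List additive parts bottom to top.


cube([260, 200, 20]);
translate([0, 0, 20]) cube([260, 20, 140]);


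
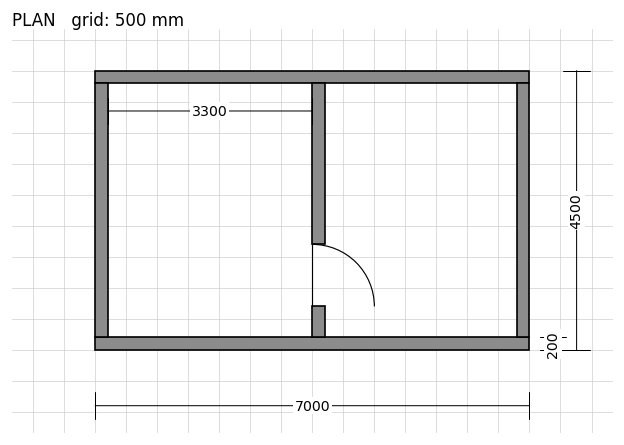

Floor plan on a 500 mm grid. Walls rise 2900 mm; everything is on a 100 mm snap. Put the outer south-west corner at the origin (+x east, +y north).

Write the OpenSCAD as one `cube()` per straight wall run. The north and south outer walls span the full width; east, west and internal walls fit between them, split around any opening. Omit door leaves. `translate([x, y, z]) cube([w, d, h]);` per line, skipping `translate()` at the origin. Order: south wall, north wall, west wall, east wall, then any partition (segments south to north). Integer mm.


cube([7000, 200, 2900]);
translate([0, 4300, 0]) cube([7000, 200, 2900]);
translate([0, 200, 0]) cube([200, 4100, 2900]);
translate([6800, 200, 0]) cube([200, 4100, 2900]);
translate([3500, 200, 0]) cube([200, 500, 2900]);
translate([3500, 1700, 0]) cube([200, 2600, 2900]);


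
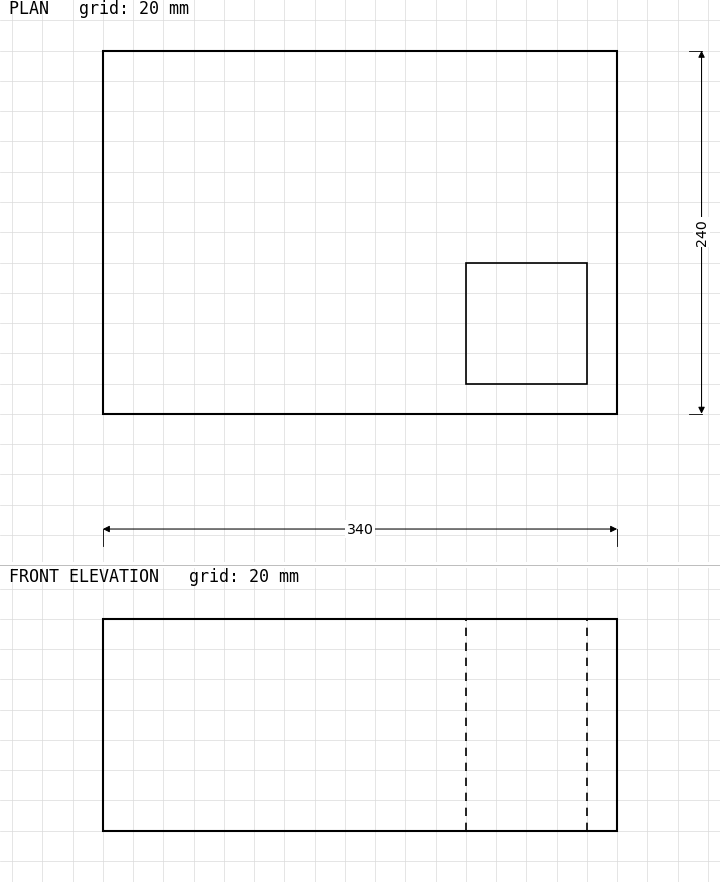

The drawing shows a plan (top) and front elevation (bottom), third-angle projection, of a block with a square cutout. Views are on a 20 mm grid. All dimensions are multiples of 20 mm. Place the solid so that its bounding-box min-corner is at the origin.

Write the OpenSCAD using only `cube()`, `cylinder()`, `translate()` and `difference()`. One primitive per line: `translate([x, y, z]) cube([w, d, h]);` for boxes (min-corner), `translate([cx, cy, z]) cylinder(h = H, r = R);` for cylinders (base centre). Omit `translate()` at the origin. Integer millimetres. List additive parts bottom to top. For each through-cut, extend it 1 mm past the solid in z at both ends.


difference() {
  cube([340, 240, 140]);
  translate([240, 20, -1]) cube([80, 80, 142]);
}
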